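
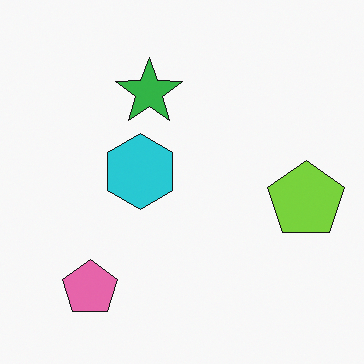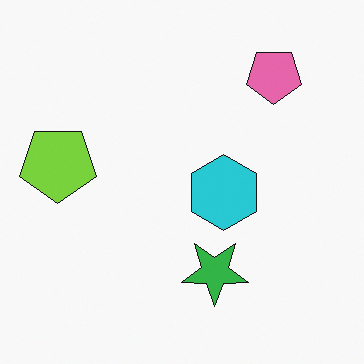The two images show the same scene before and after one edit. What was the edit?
The second image is the first rotated 180°.

The pink pentagon sits in the bottom-left of the first image and the top-right of the second — consistent with a whole-image 180° rotation.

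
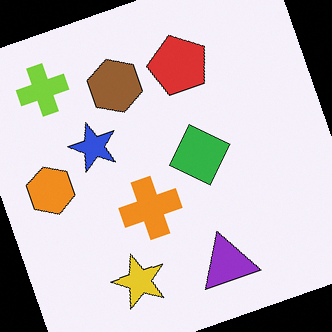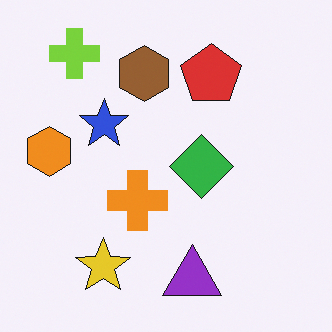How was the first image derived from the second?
This is the original image rotated counter-clockwise by a moderate amount.

Every shape is tilted by the same angle and the image corners show triangular fill wedges — a whole-image rotation by a non-right angle.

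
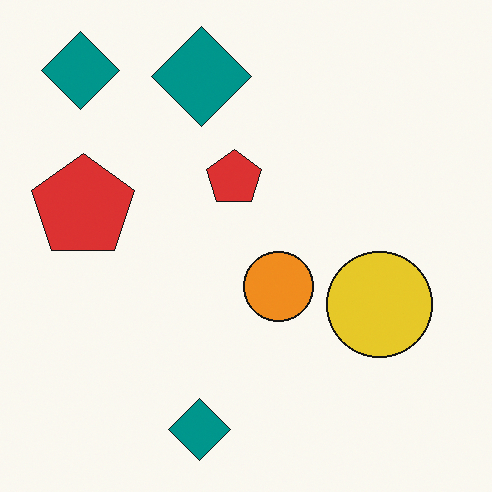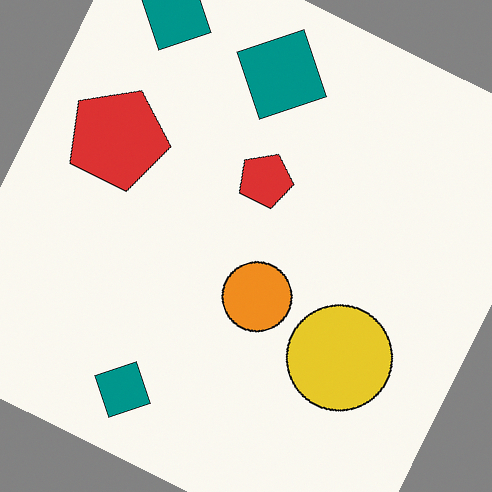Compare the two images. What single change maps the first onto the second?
The transformation is: rotated clockwise by a moderate amount.

Every shape is tilted by the same angle and the image corners show triangular fill wedges — a whole-image rotation by a non-right angle.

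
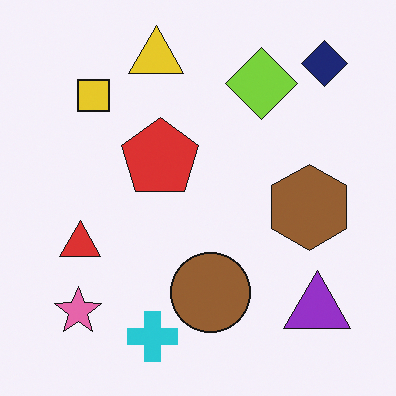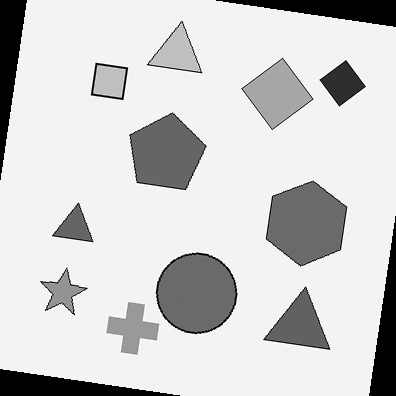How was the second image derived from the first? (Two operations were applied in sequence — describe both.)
The second image is the first converted to grayscale, then rotated clockwise by a slight angle.

All color is removed — every shape is now a shade of grey. Every shape is tilted by the same angle and the image corners show triangular fill wedges — a whole-image rotation by a non-right angle.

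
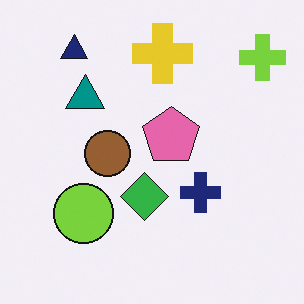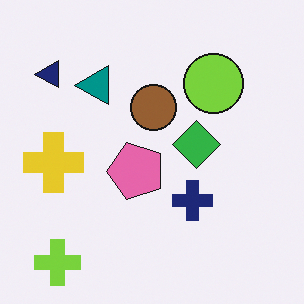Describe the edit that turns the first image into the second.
This is the original image transposed (reflected across the top-left ↔ bottom-right diagonal).

Shapes have swapped their row and column positions — what was in the top-right is now in the bottom-left — a diagonal reflection.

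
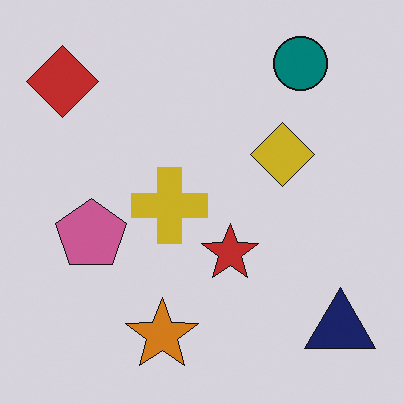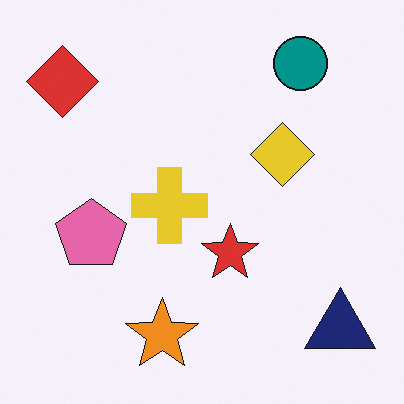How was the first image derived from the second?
This is the original image slightly darkened.

Every pixel — background and shapes alike — is uniformly darkened.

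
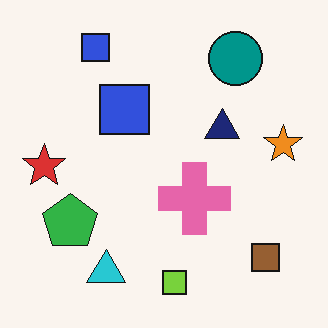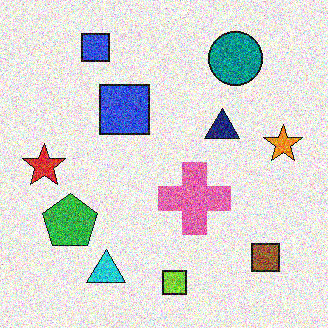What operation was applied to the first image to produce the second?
It was degraded with heavy additive noise.

Random speckle covers the whole image, including the flat background.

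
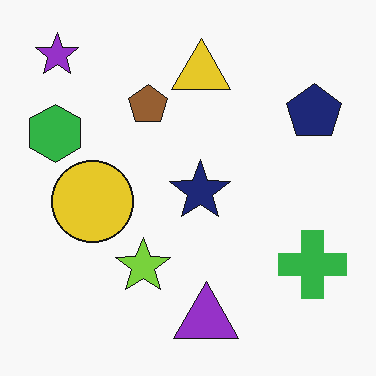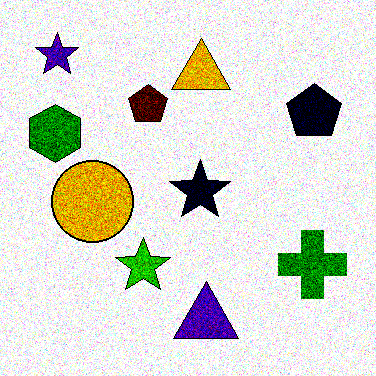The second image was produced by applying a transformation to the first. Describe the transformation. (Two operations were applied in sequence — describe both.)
The transformation is: degraded with visible gaussian noise, then boosted in contrast.

Random speckle covers the whole image, including the flat background. Tones are pushed away from mid-grey across the whole image — a global contrast change.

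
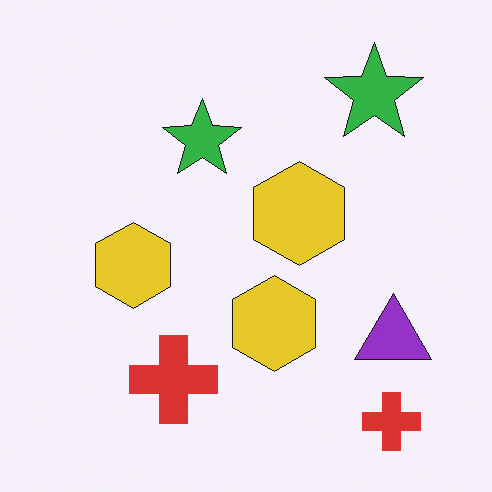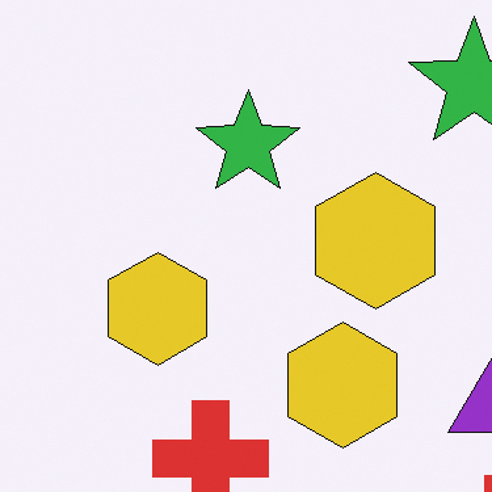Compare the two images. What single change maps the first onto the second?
It was cropped to a modestly smaller region and rescaled.

The visible shapes are larger and the field of view is narrower; shapes near the original edges may be partly or wholly outside the frame — a crop-and-rescale.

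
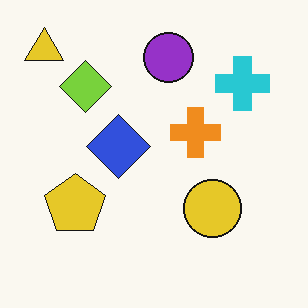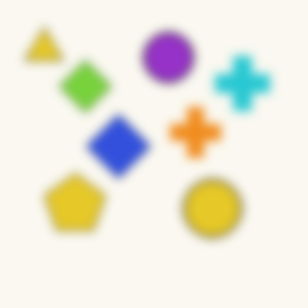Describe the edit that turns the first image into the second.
The image was heavily blurred.

Shape edges and outlines are uniformly softened across the whole image.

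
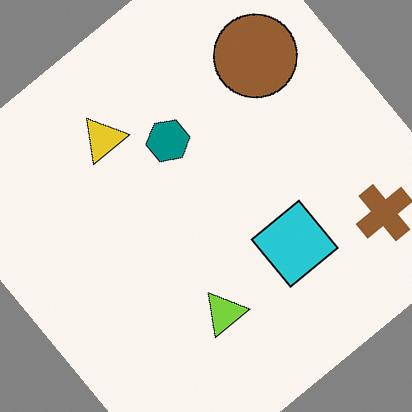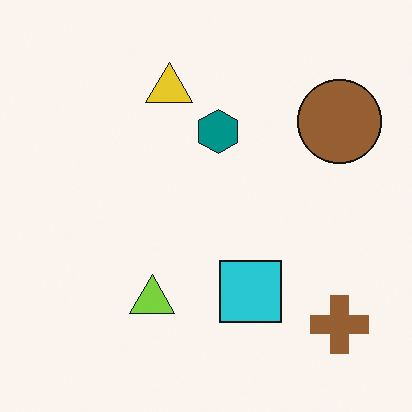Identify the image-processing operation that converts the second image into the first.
It was rotated counter-clockwise by a large amount — several tens of degrees.

Every shape is tilted by the same angle and the image corners show triangular fill wedges — a whole-image rotation by a non-right angle.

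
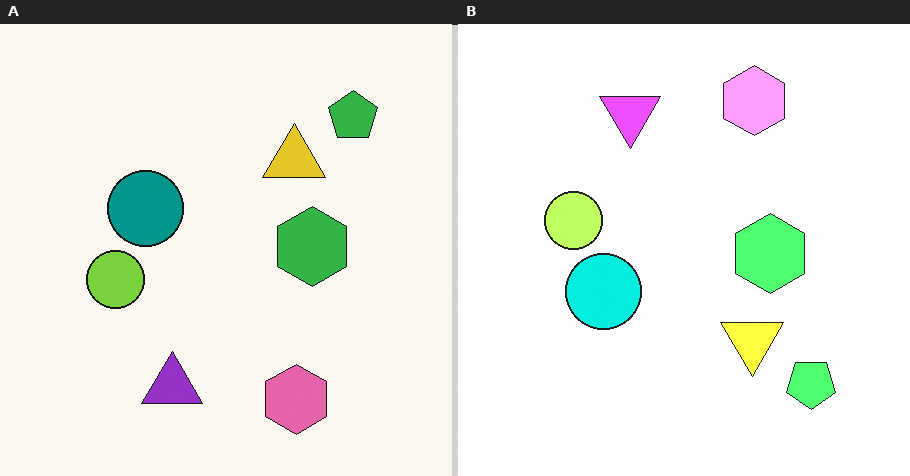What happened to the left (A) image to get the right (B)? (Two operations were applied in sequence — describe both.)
The right (B) image is the left (A) noticeably brightened, then flipped vertically (top ↔ bottom).

Every pixel — background and shapes alike — is uniformly brightened. The pink hexagon is in the bottom of the left (A) image and the top of the right (B) — shapes on opposite sides of the horizontal midline have swapped in a mirror flip.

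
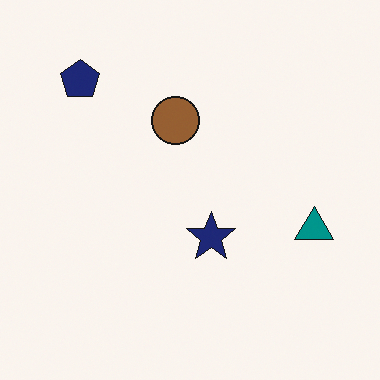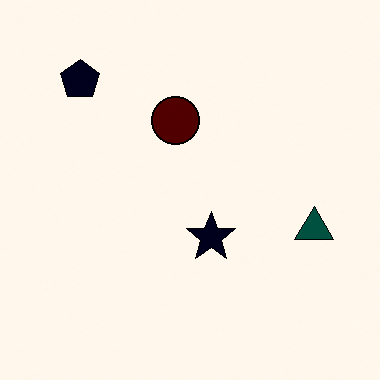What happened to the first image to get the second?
Boosted in contrast.

Tones are pushed away from mid-grey across the whole image — a global contrast change.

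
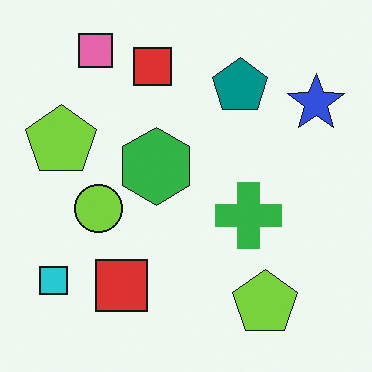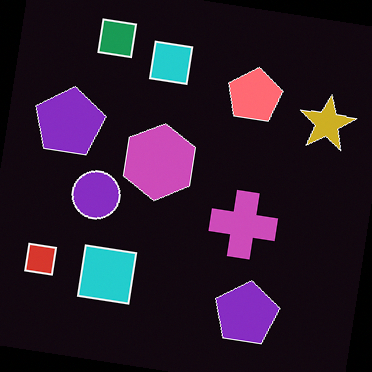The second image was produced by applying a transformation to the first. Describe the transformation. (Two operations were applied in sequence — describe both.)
The transformation is: color-inverted (negative), then rotated clockwise by a few degrees.

The light background has become dark and every shape's color is its complement — a photographic negative. Every shape is tilted by the same angle and the image corners show triangular fill wedges — a whole-image rotation by a non-right angle.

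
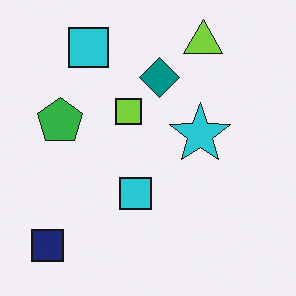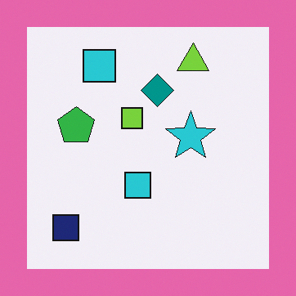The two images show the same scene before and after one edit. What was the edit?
The transformation is: framed with a pink border.

A solid pink frame runs around the edge of the second image, with the content slightly shrunk inside it.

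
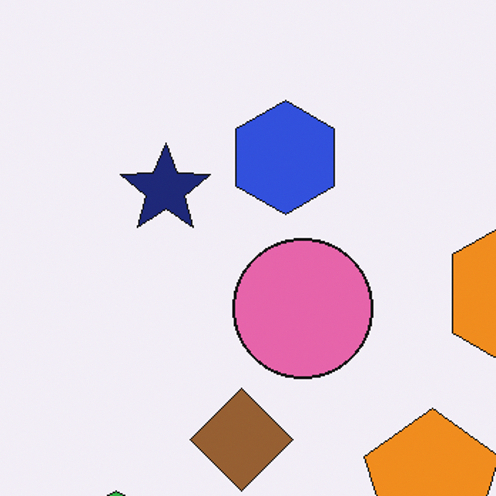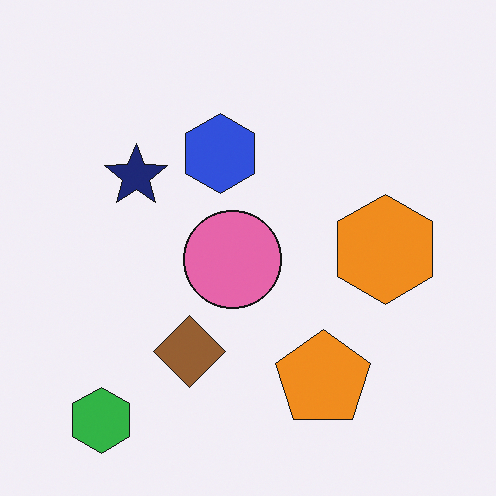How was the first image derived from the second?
It was cropped to a modestly smaller region and rescaled.

The visible shapes are larger and the field of view is narrower; shapes near the original edges may be partly or wholly outside the frame — a crop-and-rescale.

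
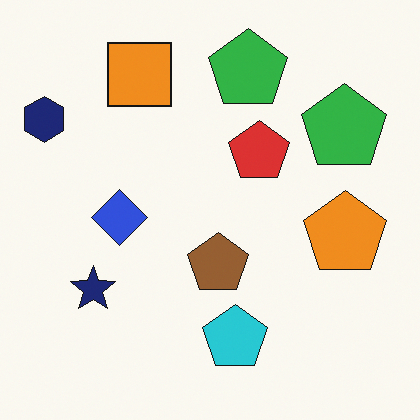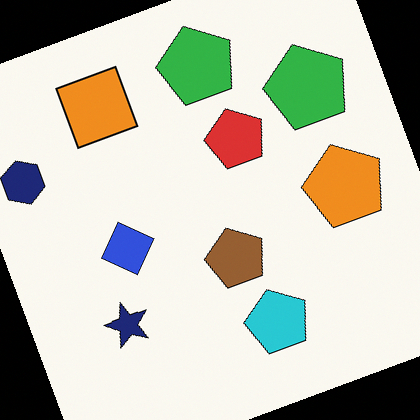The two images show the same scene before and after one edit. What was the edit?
The transformation is: rotated counter-clockwise by a clearly visible amount.

Every shape is tilted by the same angle and the image corners show triangular fill wedges — a whole-image rotation by a non-right angle.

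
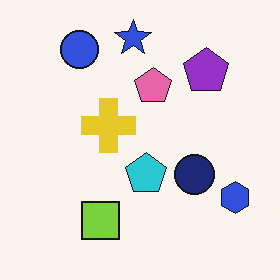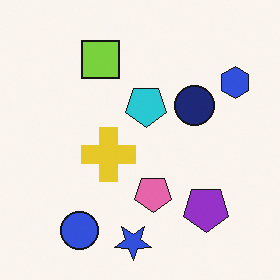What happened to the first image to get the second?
The image was flipped vertically (top ↔ bottom).

The blue star is in the top of the first image and the bottom of the second — shapes on opposite sides of the horizontal midline have swapped in a mirror flip.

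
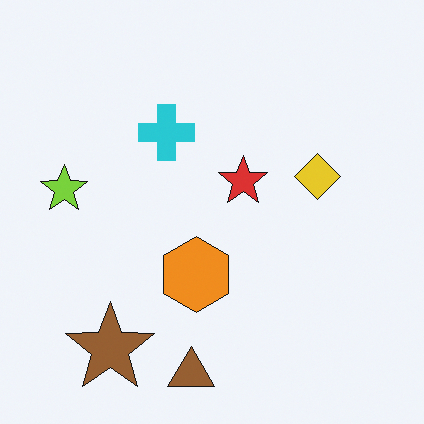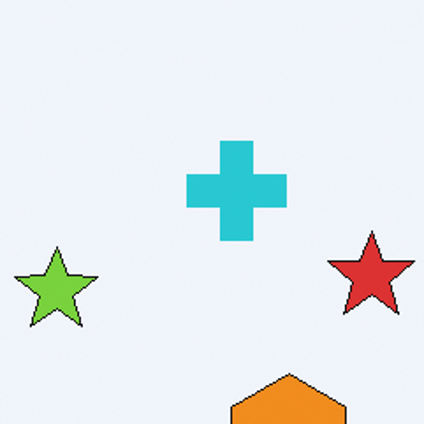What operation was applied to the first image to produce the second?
The second image is the first cropped to a noticeably smaller region and rescaled.

The visible shapes are larger and the field of view is narrower; shapes near the original edges may be partly or wholly outside the frame — a crop-and-rescale.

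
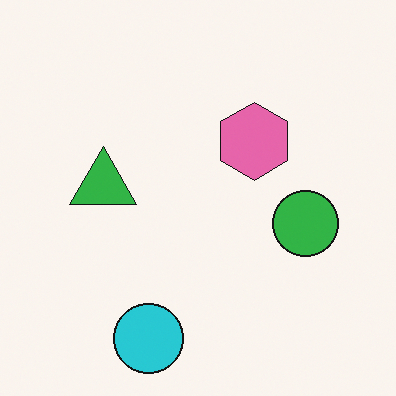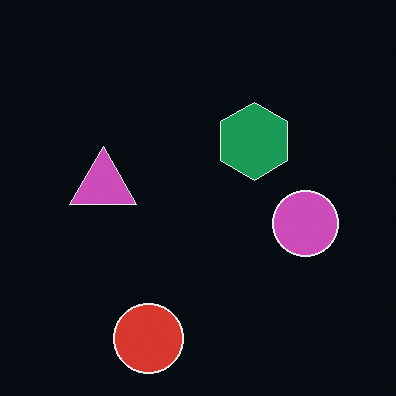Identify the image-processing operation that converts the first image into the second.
The image was color-inverted (negative).

The light background has become dark and every shape's color is its complement — a photographic negative.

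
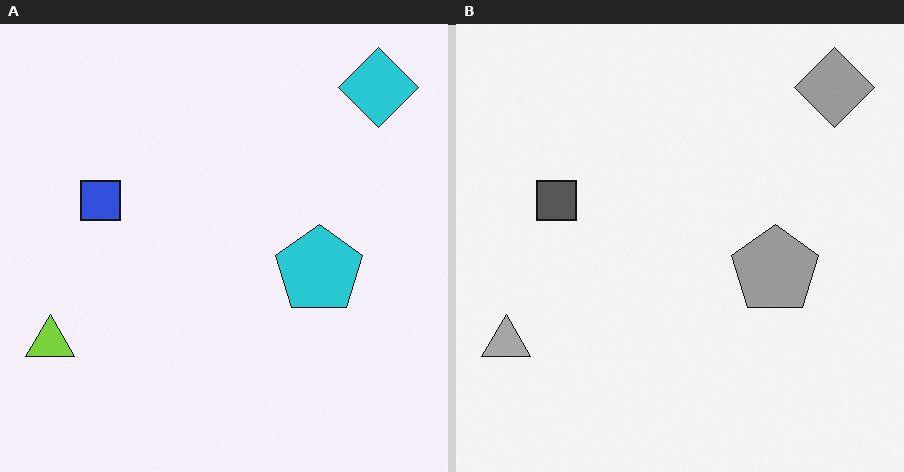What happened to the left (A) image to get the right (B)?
Converted to grayscale.

All color is removed — every shape is now a shade of grey.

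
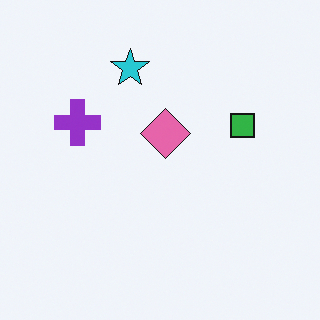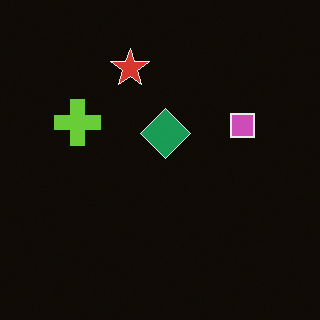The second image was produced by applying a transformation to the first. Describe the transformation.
The transformation is: color-inverted (negative).

The light background has become dark and every shape's color is its complement — a photographic negative.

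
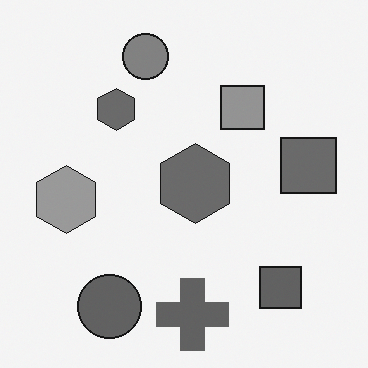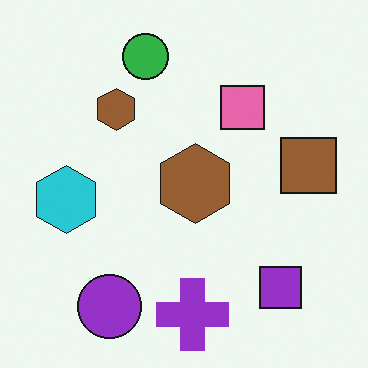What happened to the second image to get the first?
This is the original image converted to grayscale.

All color is removed — every shape is now a shade of grey.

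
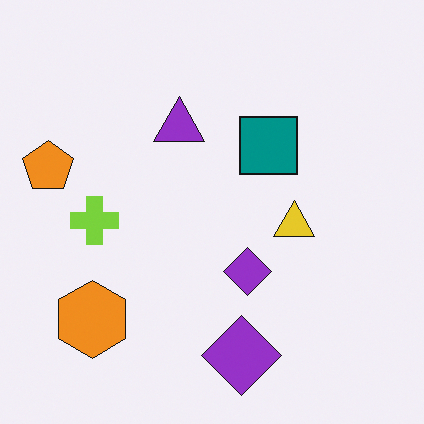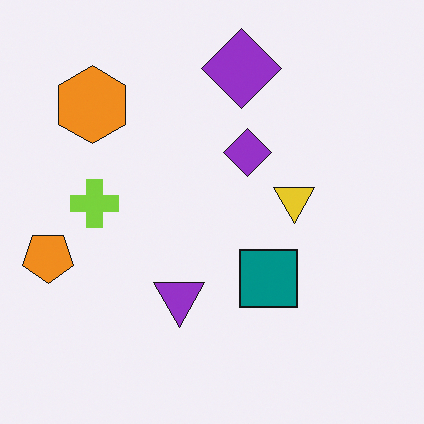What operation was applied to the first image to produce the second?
The second image is the first flipped vertically (top ↔ bottom).

The orange hexagon is in the bottom-left of the first image and the top-left of the second — shapes on opposite sides of the horizontal midline have swapped in a mirror flip.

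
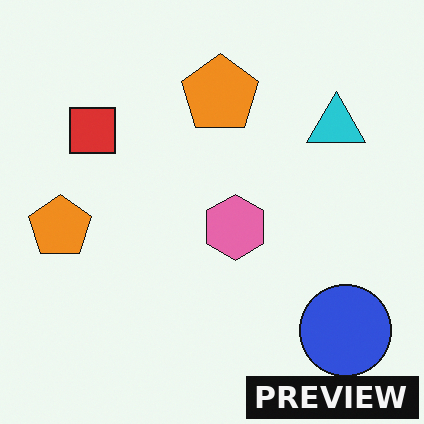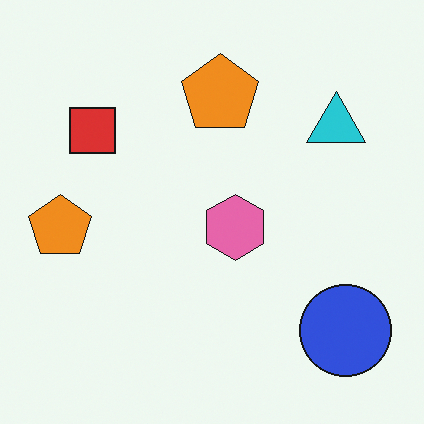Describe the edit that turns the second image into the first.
The image was watermarked with the text "PREVIEW" in the lower-right corner.

A dark label reading "PREVIEW" appears in the lower-right corner.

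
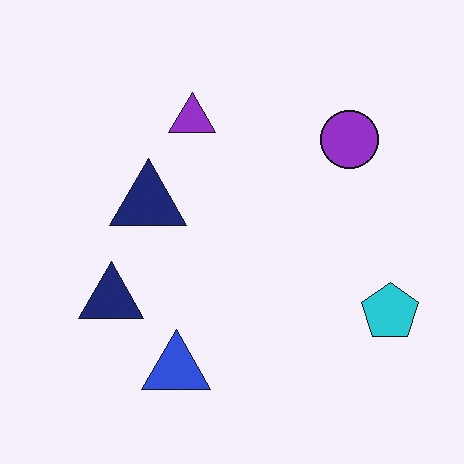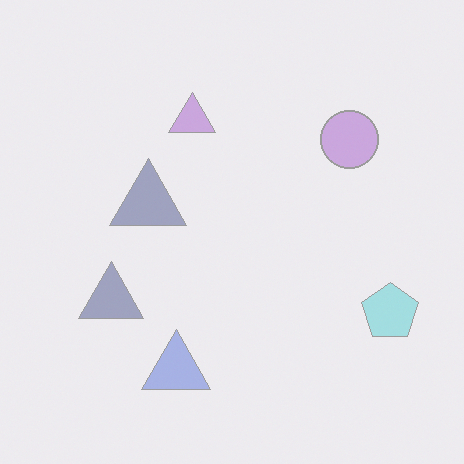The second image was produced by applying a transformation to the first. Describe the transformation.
Washed out (contrast reduced).

Tones are pushed toward mid-grey across the whole image — a global contrast change.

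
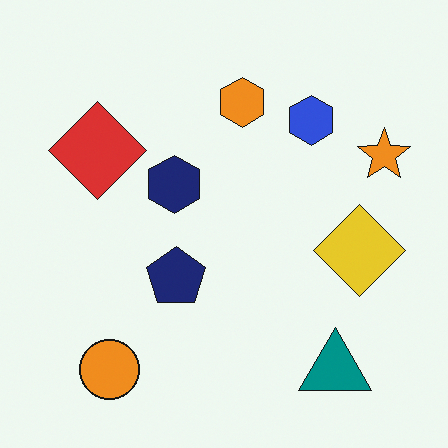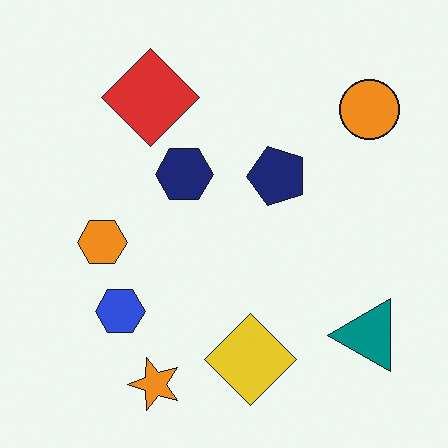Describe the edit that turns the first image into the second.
The transformation is: transposed (reflected across the top-left ↔ bottom-right diagonal).

Shapes have swapped their row and column positions — what was in the top-right is now in the bottom-left — a diagonal reflection.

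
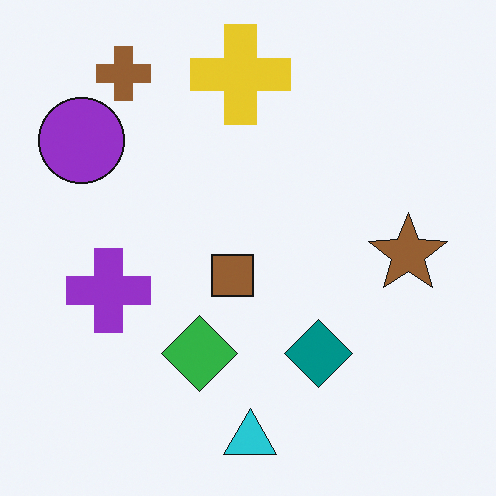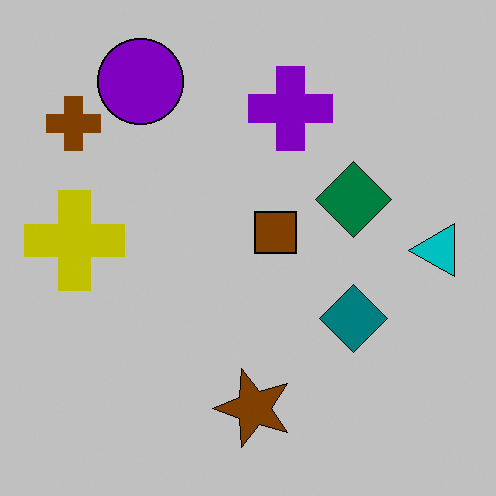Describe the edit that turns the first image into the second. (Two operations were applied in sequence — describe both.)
Transposed (reflected across the top-left ↔ bottom-right diagonal), then heavily posterized to just a handful of flat colors.

Shapes have swapped their row and column positions — what was in the top-right is now in the bottom-left — a diagonal reflection. Each flat color has snapped to a coarser quantized level — most visibly, the near-white background has dropped to a flat grey.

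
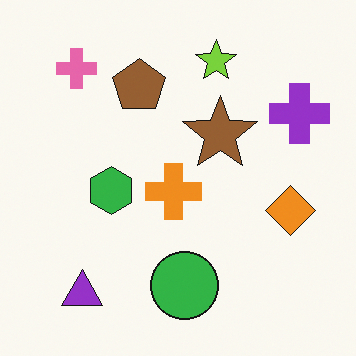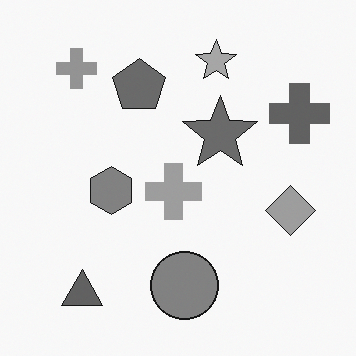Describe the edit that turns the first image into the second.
The transformation is: converted to grayscale.

All color is removed — every shape is now a shade of grey.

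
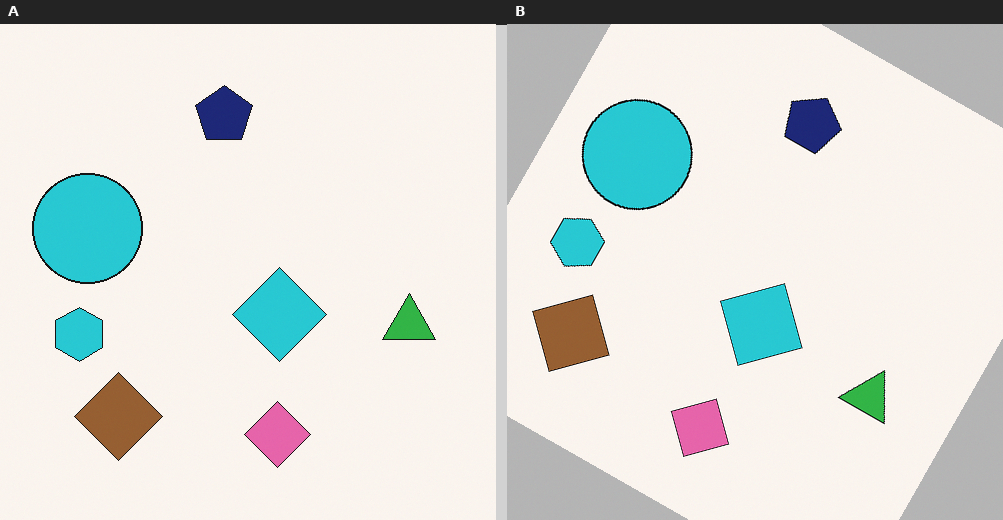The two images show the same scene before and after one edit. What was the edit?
The transformation is: rotated clockwise by a clearly visible amount.

Every shape is tilted by the same angle and the image corners show triangular fill wedges — a whole-image rotation by a non-right angle.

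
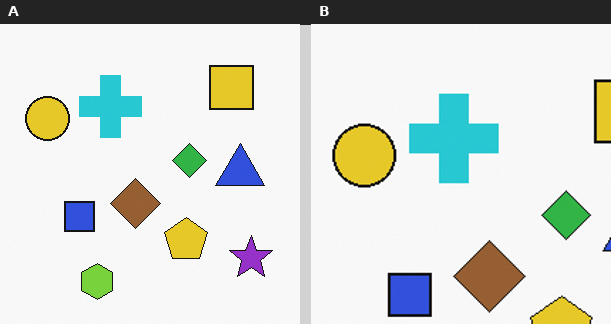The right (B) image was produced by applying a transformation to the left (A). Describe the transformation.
Cropped to a modestly smaller region and rescaled.

The visible shapes are larger and the field of view is narrower; shapes near the original edges may be partly or wholly outside the frame — a crop-and-rescale.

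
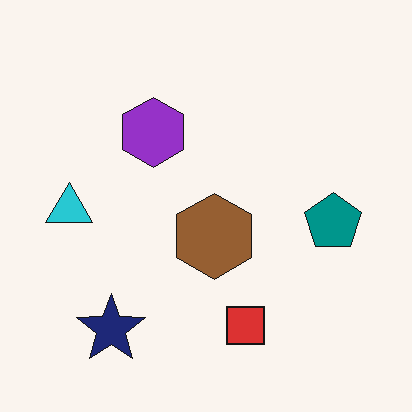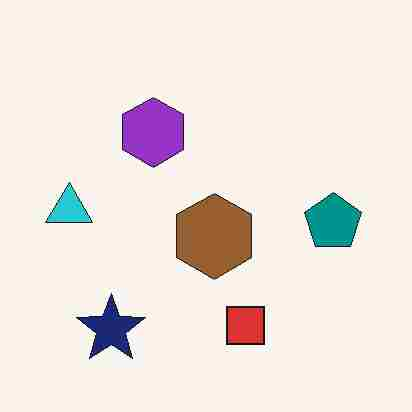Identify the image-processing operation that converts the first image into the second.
Heavily JPEG-compressed with obvious blocking artifacts.

Blocky 8×8 compression artifacts appear around shape edges and the flat background shows ringing — characteristic JPEG degradation.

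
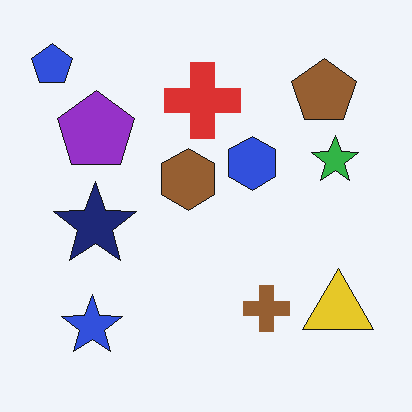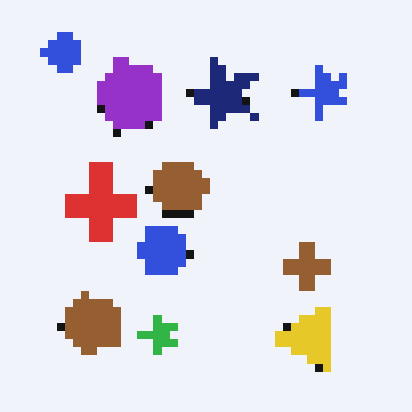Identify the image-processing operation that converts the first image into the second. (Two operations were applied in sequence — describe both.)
The second image is the first moderately pixelated, then transposed (reflected across the top-left ↔ bottom-right diagonal).

Shapes are reduced to large square blocks; fine edges and outlines are lost — a downscale-then-upscale (mosaic) effect. Shapes have swapped their row and column positions — what was in the top-right is now in the bottom-left — a diagonal reflection.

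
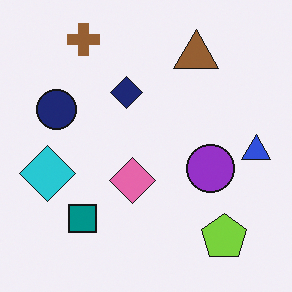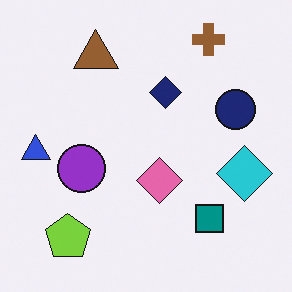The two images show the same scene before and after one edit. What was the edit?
The transformation is: flipped horizontally (left ↔ right).

The blue triangle is in the right of the first image and the left of the second — shapes on opposite sides of the vertical midline have swapped in a mirror flip.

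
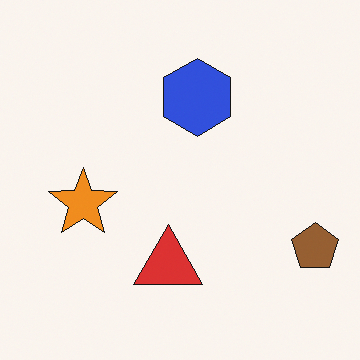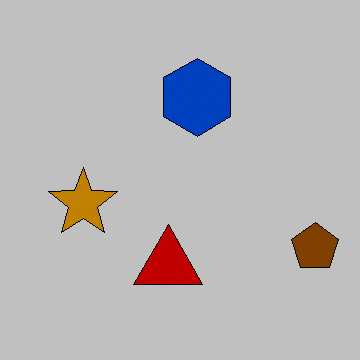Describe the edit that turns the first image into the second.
The image was heavily posterized to just a handful of flat colors.

Each flat color has snapped to a coarser quantized level — most visibly, the near-white background has dropped to a flat grey.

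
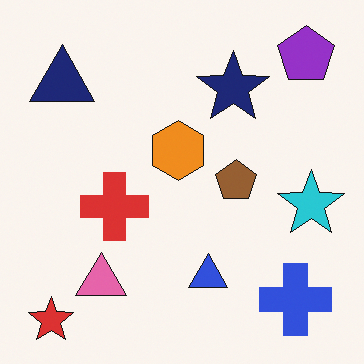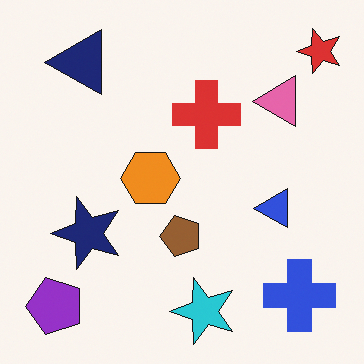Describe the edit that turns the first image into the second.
This is the original image transposed (reflected across the top-left ↔ bottom-right diagonal).

Shapes have swapped their row and column positions — what was in the top-right is now in the bottom-left — a diagonal reflection.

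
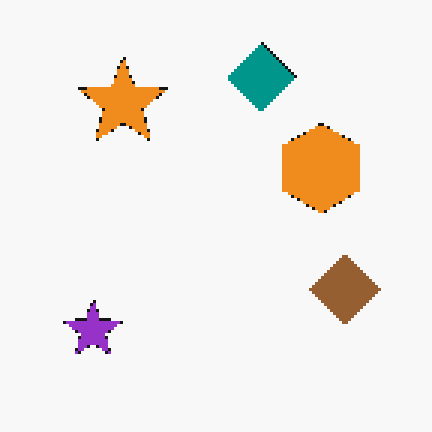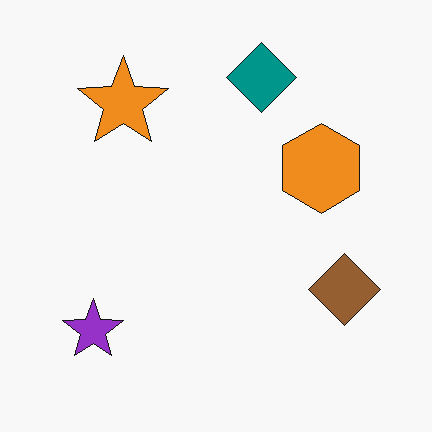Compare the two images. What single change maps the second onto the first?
Lightly pixelated (a mild mosaic effect).

Shapes are reduced to large square blocks; fine edges and outlines are lost — a downscale-then-upscale (mosaic) effect.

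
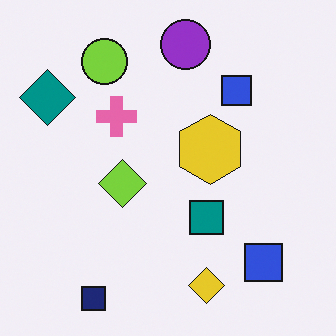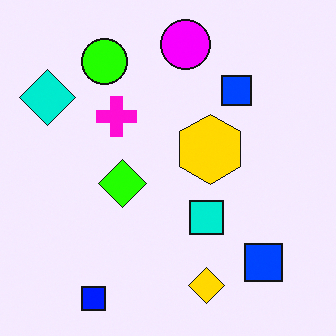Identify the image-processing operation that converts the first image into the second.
Heavily oversaturated.

All colors are more vivid — a global saturation change.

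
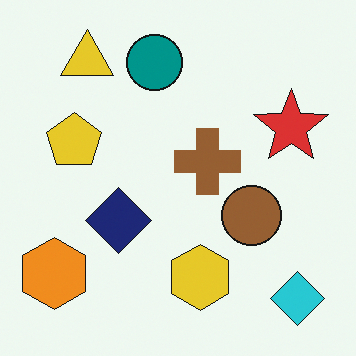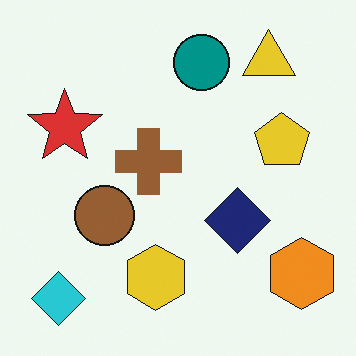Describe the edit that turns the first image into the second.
This is the original image flipped horizontally (left ↔ right).

The orange hexagon is in the bottom-left of the first image and the bottom-right of the second — shapes on opposite sides of the vertical midline have swapped in a mirror flip.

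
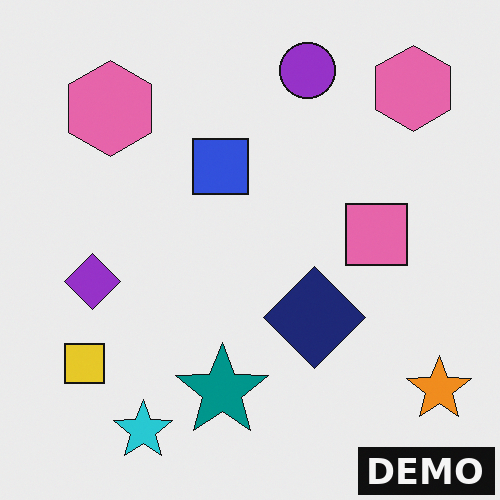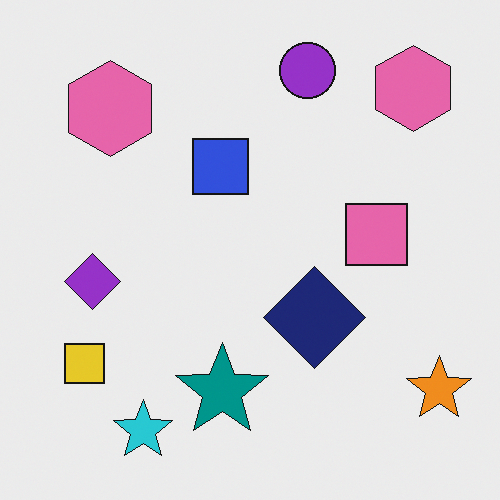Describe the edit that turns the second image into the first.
Watermarked with the text "DEMO" in the lower-right corner.

A dark label reading "DEMO" appears in the lower-right corner.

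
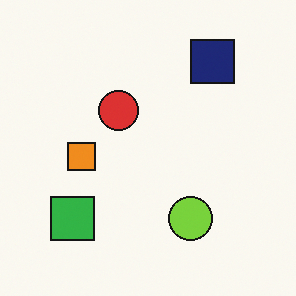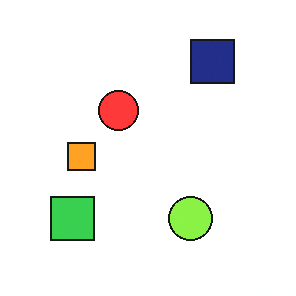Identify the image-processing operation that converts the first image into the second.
The transformation is: brightened a little.

Every pixel — background and shapes alike — is uniformly brightened.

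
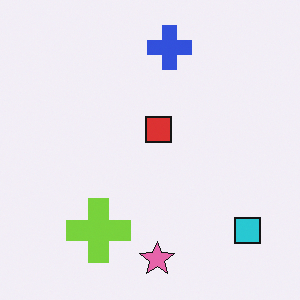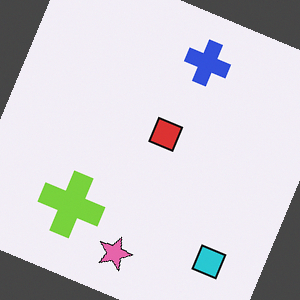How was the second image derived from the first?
Rotated clockwise by a moderate amount.

Every shape is tilted by the same angle and the image corners show triangular fill wedges — a whole-image rotation by a non-right angle.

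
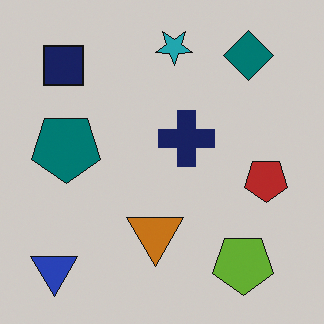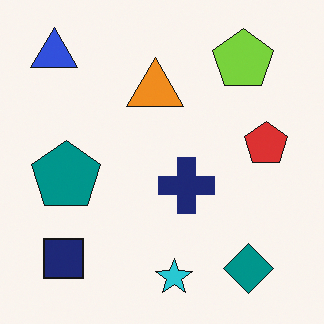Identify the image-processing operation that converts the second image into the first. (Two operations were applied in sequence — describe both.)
This is the original image flipped vertically (top ↔ bottom), then darkened a little.

The cyan star is in the bottom of the second image and the top of the first — shapes on opposite sides of the horizontal midline have swapped in a mirror flip. Every pixel — background and shapes alike — is uniformly darkened.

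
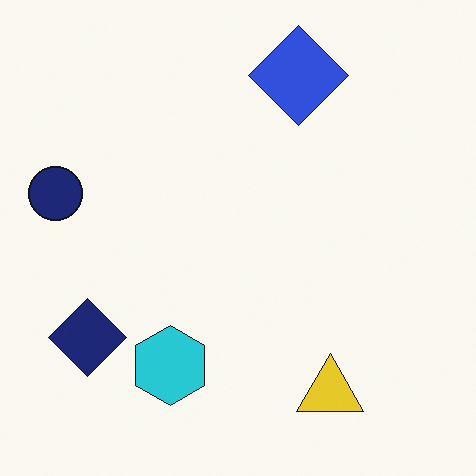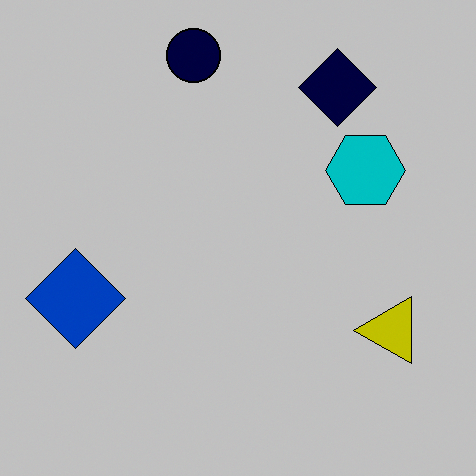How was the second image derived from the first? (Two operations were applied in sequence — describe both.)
This is the original image transposed (reflected across the top-left ↔ bottom-right diagonal), then aggressively posterized.

Shapes have swapped their row and column positions — what was in the top-right is now in the bottom-left — a diagonal reflection. Each flat color has snapped to a coarser quantized level — most visibly, the near-white background has dropped to a flat grey.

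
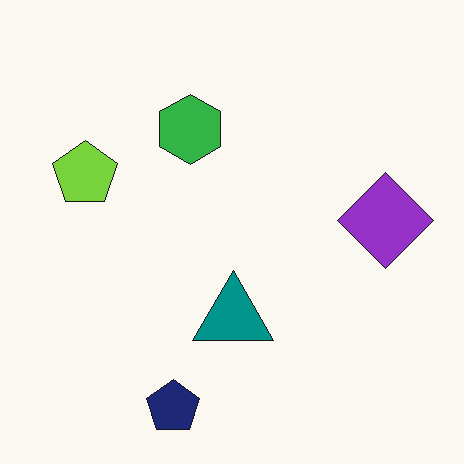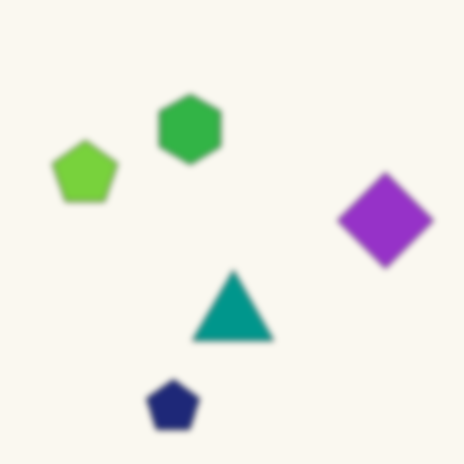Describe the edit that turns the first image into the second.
The second image is the first noticeably gaussian-blurred.

Shape edges and outlines are uniformly softened across the whole image.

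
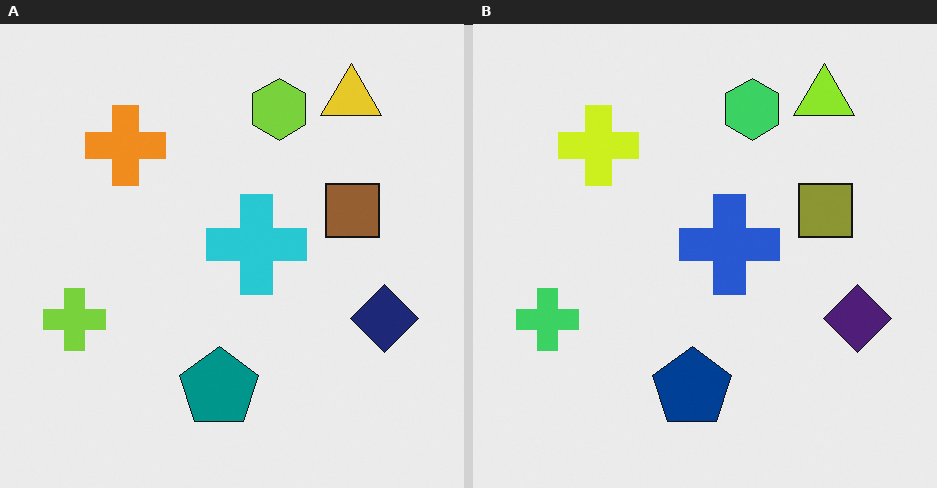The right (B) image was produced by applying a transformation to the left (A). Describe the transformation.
Hue-shifted slightly.

Every shape's color has rotated by the same amount around the hue wheel — a uniform hue shift.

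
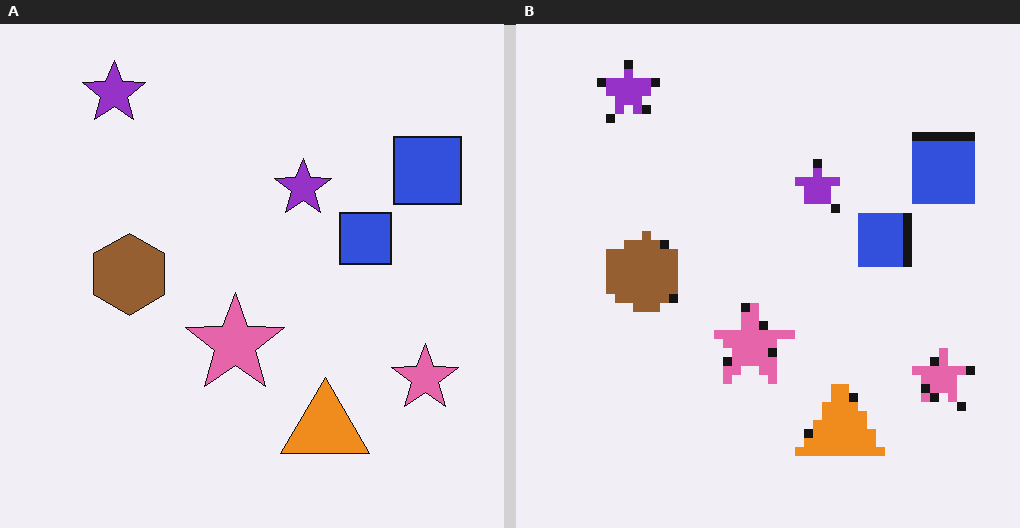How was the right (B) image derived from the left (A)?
The image was heavily pixelated into large blocks.

Shapes are reduced to large square blocks; fine edges and outlines are lost — a downscale-then-upscale (mosaic) effect.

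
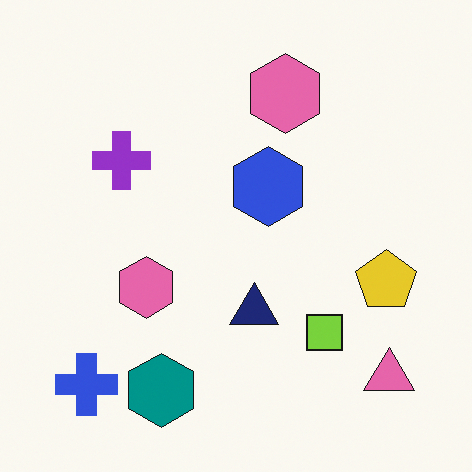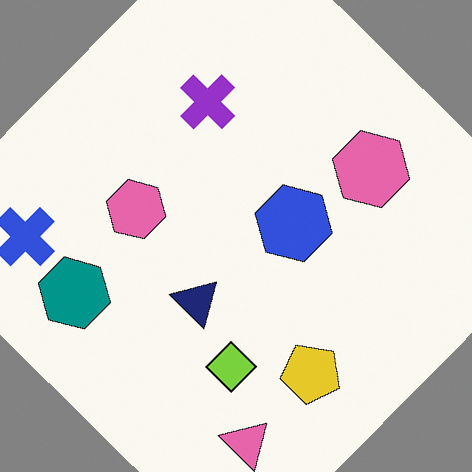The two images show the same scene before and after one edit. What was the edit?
This is the original image rotated clockwise by a large amount — several tens of degrees.

Every shape is tilted by the same angle and the image corners show triangular fill wedges — a whole-image rotation by a non-right angle.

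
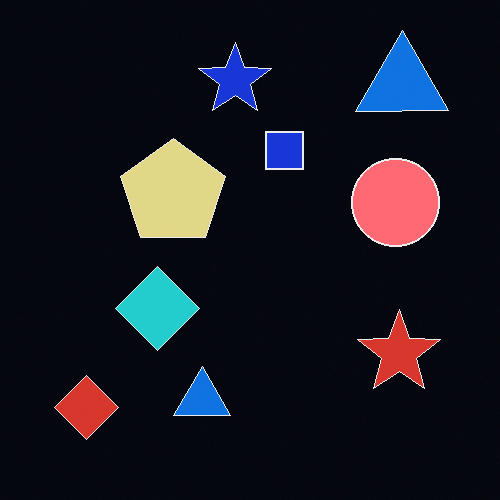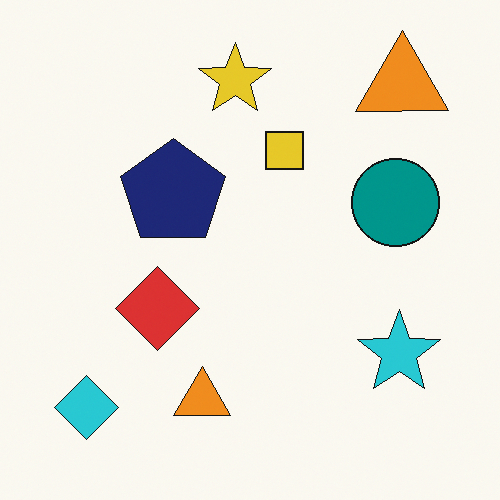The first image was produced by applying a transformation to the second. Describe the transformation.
This is the original image color-inverted (negative).

The light background has become dark and every shape's color is its complement — a photographic negative.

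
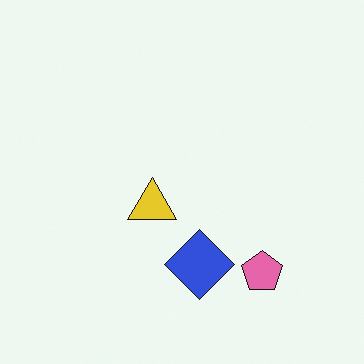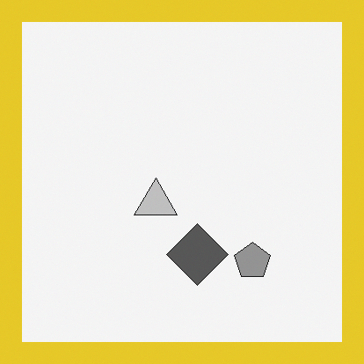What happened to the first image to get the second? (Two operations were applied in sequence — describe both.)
Converted to grayscale, then framed with a yellow border.

All color is removed — every shape is now a shade of grey. A solid yellow frame runs around the edge of the second image, with the content slightly shrunk inside it.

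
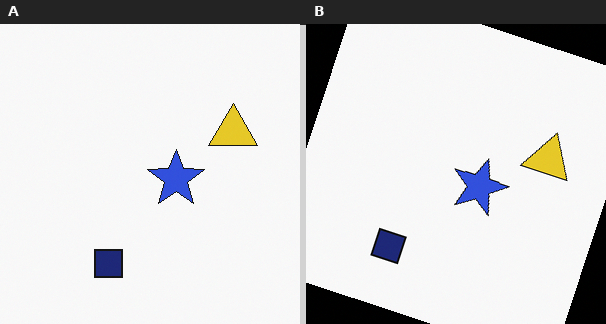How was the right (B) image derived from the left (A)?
The transformation is: rotated clockwise by a clearly visible amount.

Every shape is tilted by the same angle and the image corners show triangular fill wedges — a whole-image rotation by a non-right angle.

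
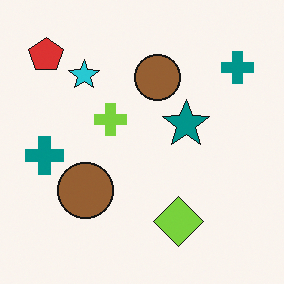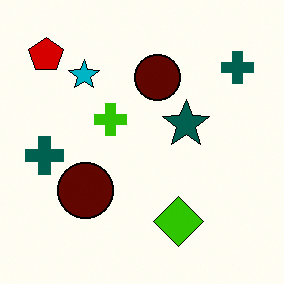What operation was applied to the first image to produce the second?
It was boosted in contrast.

Tones are pushed away from mid-grey across the whole image — a global contrast change.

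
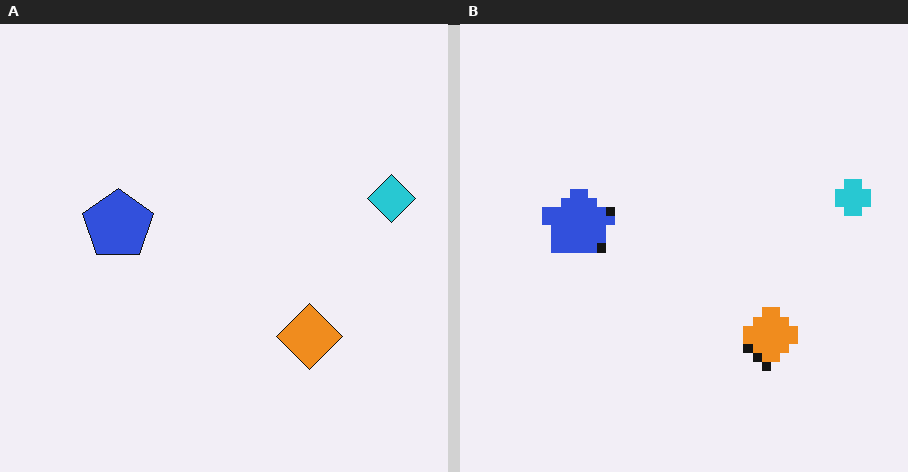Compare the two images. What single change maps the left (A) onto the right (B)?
It was heavily pixelated into large blocks.

Shapes are reduced to large square blocks; fine edges and outlines are lost — a downscale-then-upscale (mosaic) effect.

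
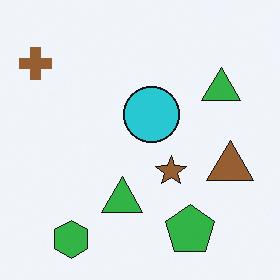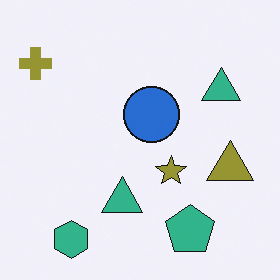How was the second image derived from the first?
The image was hue-shifted slightly.

Every shape's color has rotated by the same amount around the hue wheel — a uniform hue shift.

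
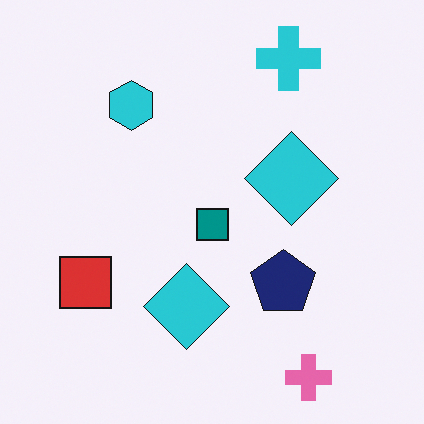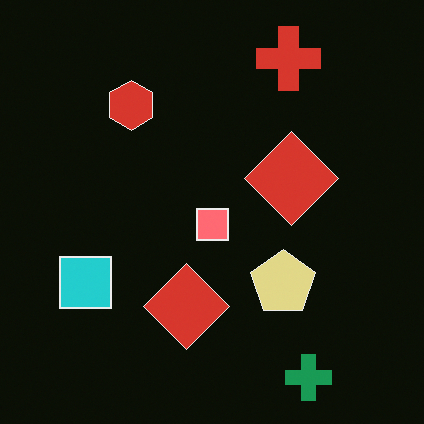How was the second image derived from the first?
This is the original image color-inverted (negative).

The light background has become dark and every shape's color is its complement — a photographic negative.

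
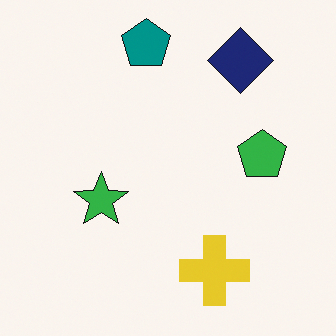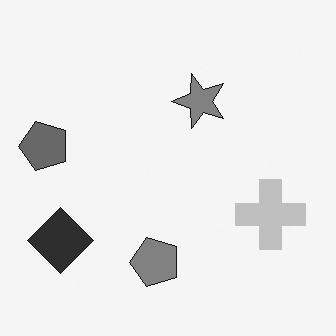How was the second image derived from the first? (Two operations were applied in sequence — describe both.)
The image was transposed (reflected across the top-left ↔ bottom-right diagonal), then converted to grayscale.

Shapes have swapped their row and column positions — what was in the top-right is now in the bottom-left — a diagonal reflection. All color is removed — every shape is now a shade of grey.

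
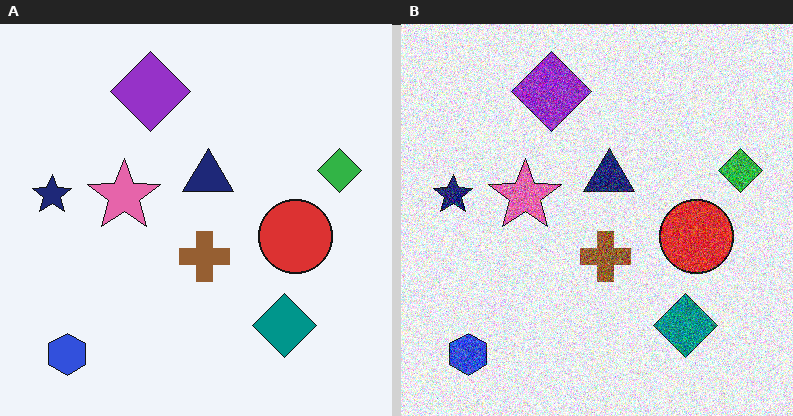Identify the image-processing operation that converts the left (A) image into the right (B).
It was degraded with strong gaussian noise.

Random speckle covers the whole image, including the flat background.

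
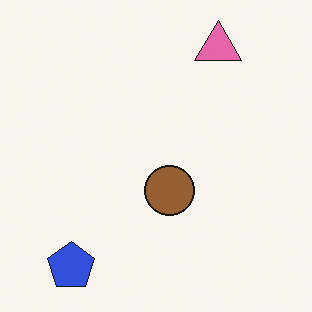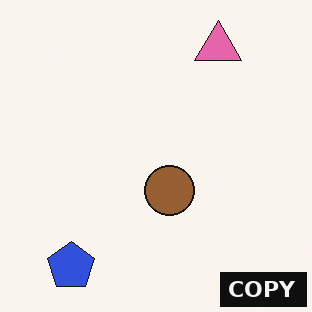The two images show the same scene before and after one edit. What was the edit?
This is the original image watermarked with the text "COPY" in the lower-right corner.

A dark label reading "COPY" appears in the lower-right corner.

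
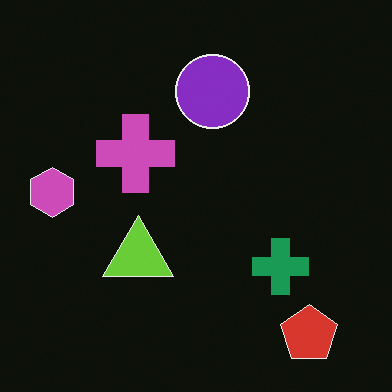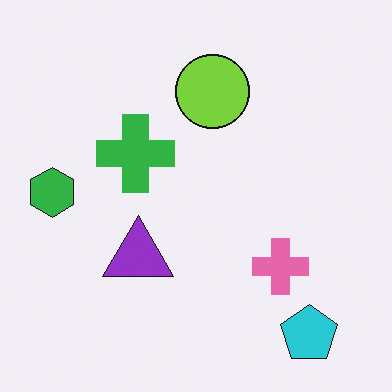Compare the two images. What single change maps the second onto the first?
The transformation is: color-inverted (negative).

The light background has become dark and every shape's color is its complement — a photographic negative.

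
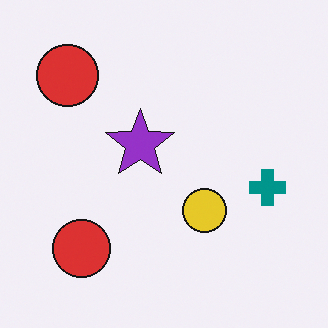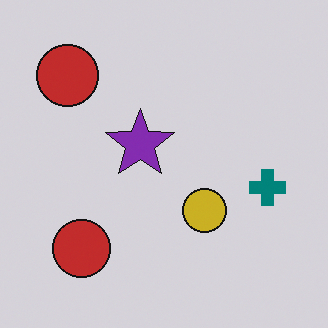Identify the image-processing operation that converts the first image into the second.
Darkened a little.

Every pixel — background and shapes alike — is uniformly darkened.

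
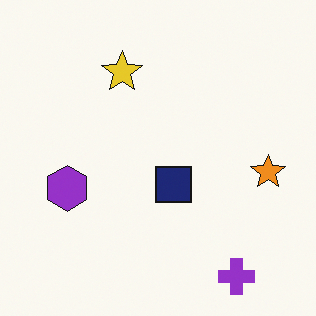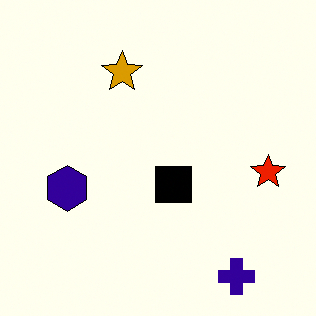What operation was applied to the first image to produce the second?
The image was given much higher contrast.

Tones are pushed away from mid-grey across the whole image — a global contrast change.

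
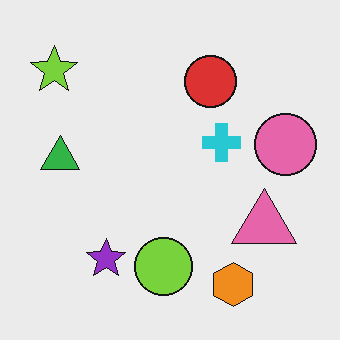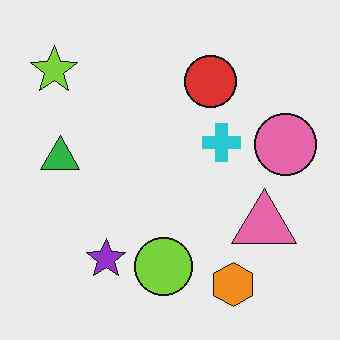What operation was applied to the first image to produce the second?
The second image is the first given moderate JPEG compression.

Blocky 8×8 compression artifacts appear around shape edges and the flat background shows ringing — characteristic JPEG degradation.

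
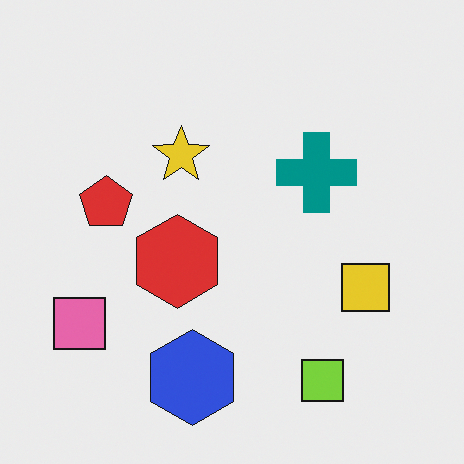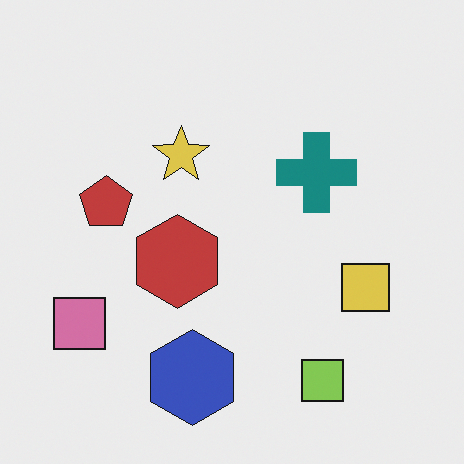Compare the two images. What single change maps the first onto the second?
The image was slightly desaturated.

All colors are more muted and greyish — a global saturation change.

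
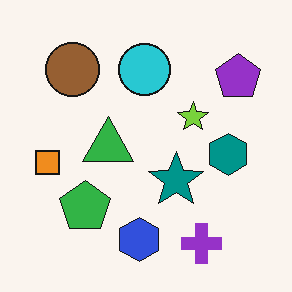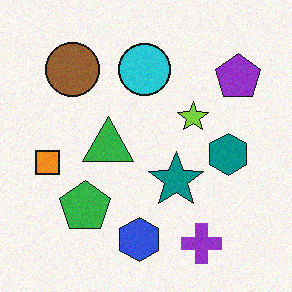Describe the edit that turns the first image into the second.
The transformation is: degraded with subtle gaussian noise.

Random speckle covers the whole image, including the flat background.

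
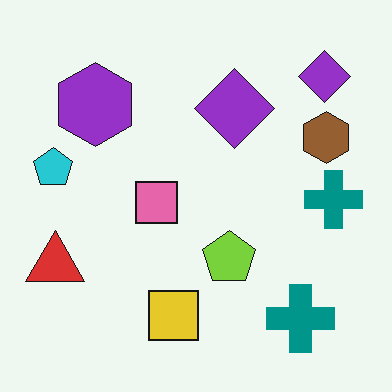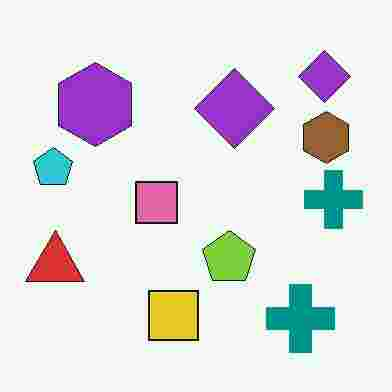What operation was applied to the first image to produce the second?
The transformation is: degraded with heavy JPEG compression.

Blocky 8×8 compression artifacts appear around shape edges and the flat background shows ringing — characteristic JPEG degradation.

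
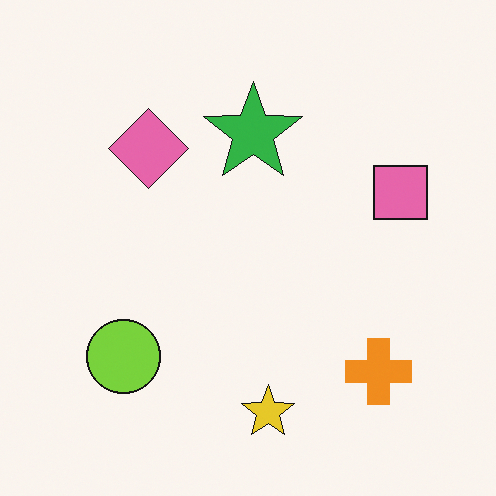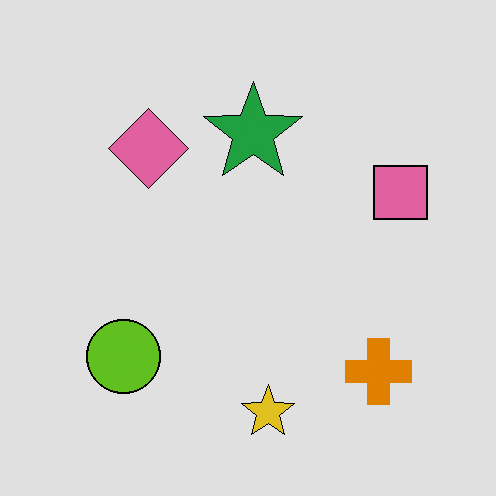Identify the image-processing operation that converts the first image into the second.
The second image is the first moderately posterized.

Each flat color has snapped to a coarser quantized level — most visibly, the near-white background has dropped to a flat grey.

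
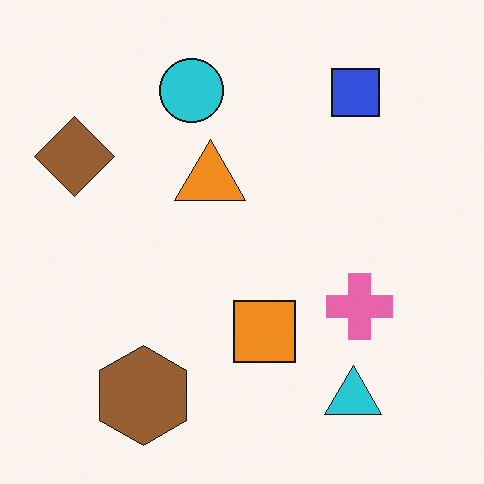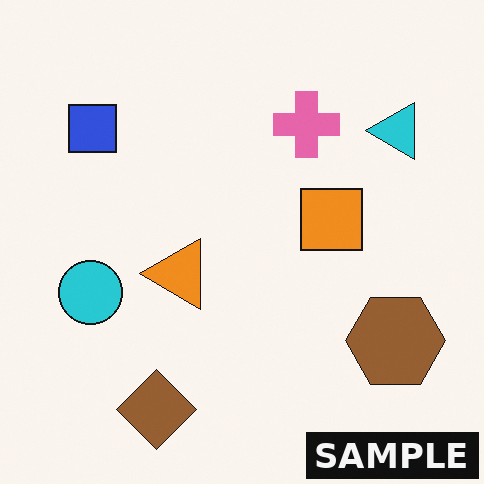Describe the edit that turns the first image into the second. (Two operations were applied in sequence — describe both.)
The second image is the first rotated 90° counter-clockwise, then watermarked with the text "SAMPLE" in the lower-right corner.

The cyan triangle sits in the bottom-right of the first image and the top-right of the second — consistent with a whole-image 90° counter-clockwise rotation. A dark label reading "SAMPLE" appears in the lower-right corner.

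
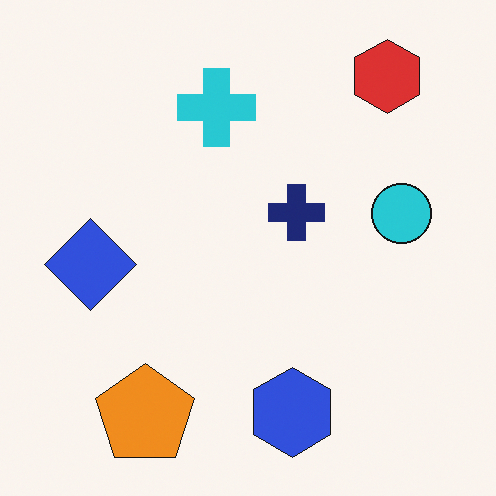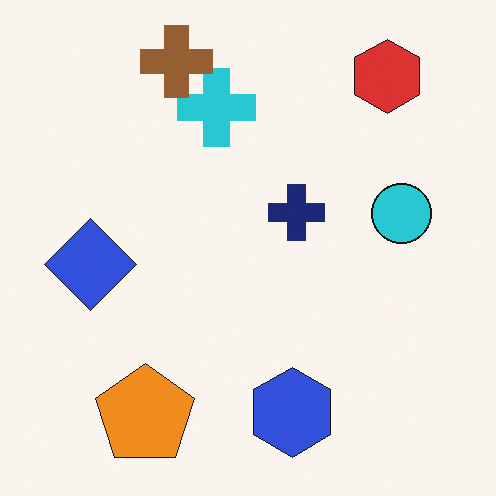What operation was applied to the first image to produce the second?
The image was overlaid with an additional brown cross.

A brown cross appears in the second image that is absent from the first.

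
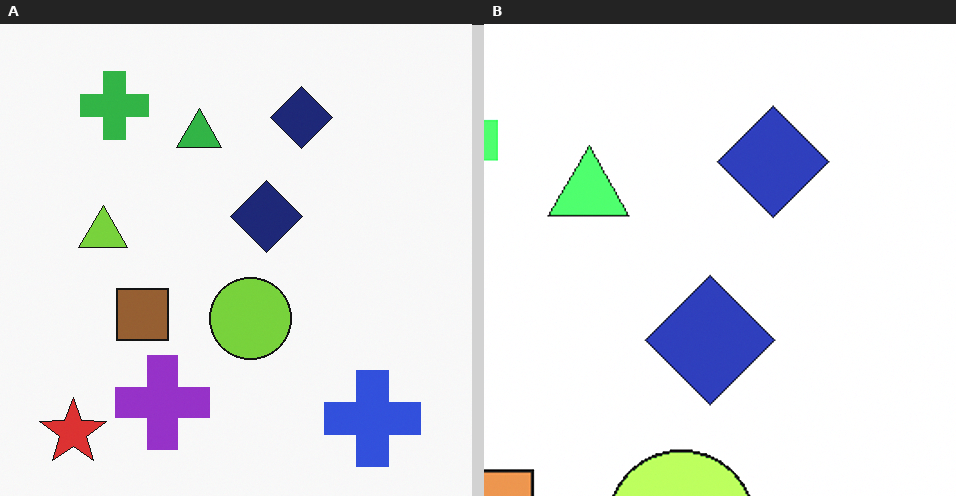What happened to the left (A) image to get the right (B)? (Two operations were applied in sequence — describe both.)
This is the original image cropped to a noticeably smaller region and rescaled, then substantially brightened.

The visible shapes are larger and the field of view is narrower; shapes near the original edges may be partly or wholly outside the frame — a crop-and-rescale. Every pixel — background and shapes alike — is uniformly brightened.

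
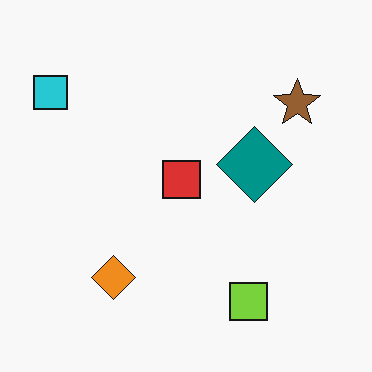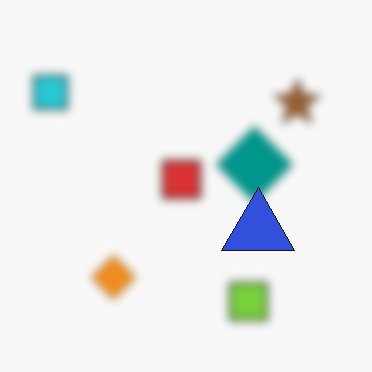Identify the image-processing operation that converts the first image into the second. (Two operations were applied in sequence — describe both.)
The transformation is: noticeably gaussian-blurred, then overlaid with an additional blue triangle.

Shape edges and outlines are uniformly softened across the whole image. A blue triangle appears in the second image that is absent from the first.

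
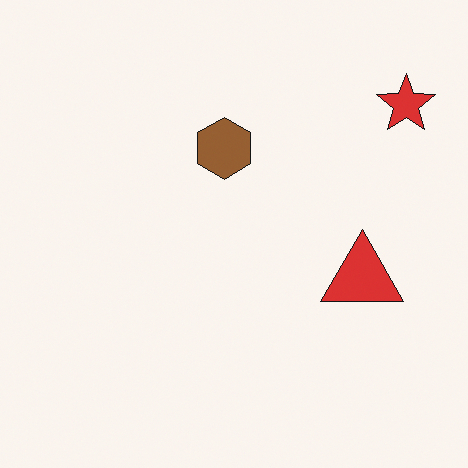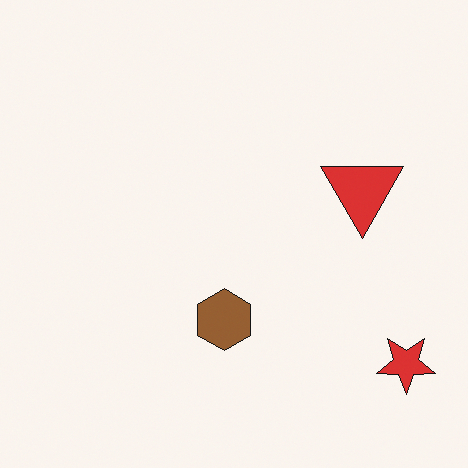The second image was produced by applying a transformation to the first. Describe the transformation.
The image was flipped vertically (top ↔ bottom).

The red star is in the top-right of the first image and the bottom-right of the second — shapes on opposite sides of the horizontal midline have swapped in a mirror flip.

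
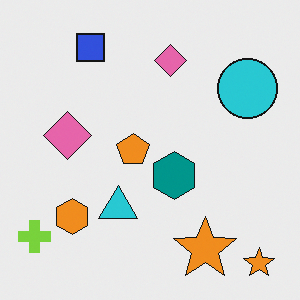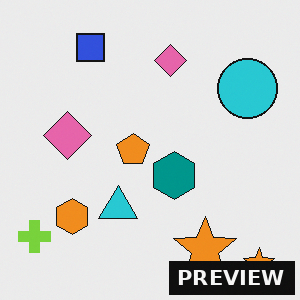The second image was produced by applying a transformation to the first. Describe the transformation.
Watermarked with the text "PREVIEW" in the lower-right corner.

A dark label reading "PREVIEW" appears in the lower-right corner.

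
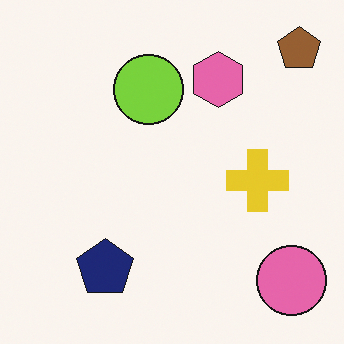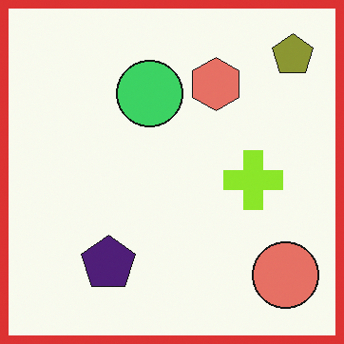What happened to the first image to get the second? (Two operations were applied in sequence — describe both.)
Hue-shifted by a small amount, then framed with a red border.

Every shape's color has rotated by the same amount around the hue wheel — a uniform hue shift. A solid red frame runs around the edge of the second image, with the content slightly shrunk inside it.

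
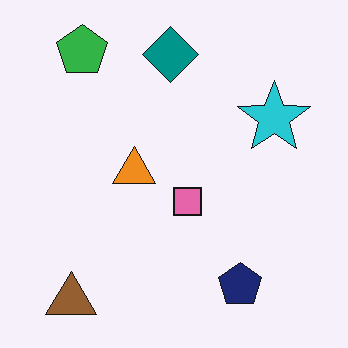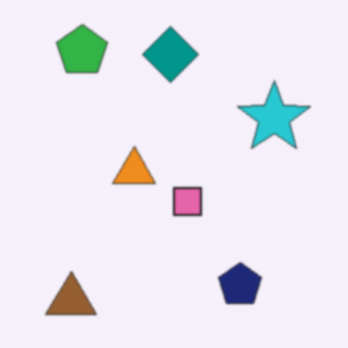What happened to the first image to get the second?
The second image is the first lightly blurred.

Shape edges and outlines are uniformly softened across the whole image.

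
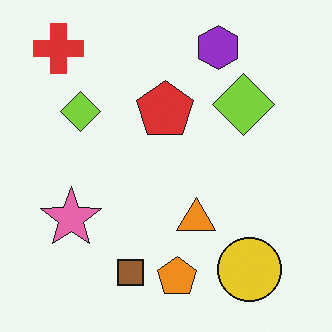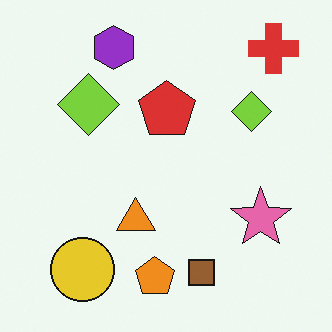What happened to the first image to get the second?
The transformation is: flipped horizontally (left ↔ right).

The red cross is in the top-left of the first image and the top-right of the second — shapes on opposite sides of the vertical midline have swapped in a mirror flip.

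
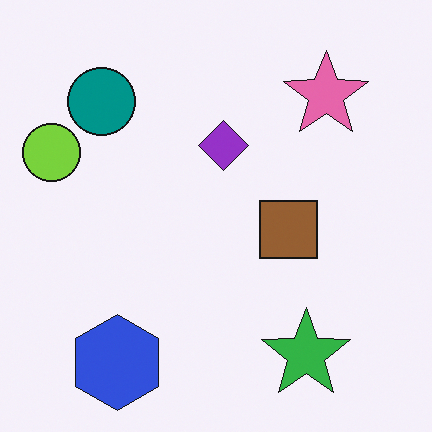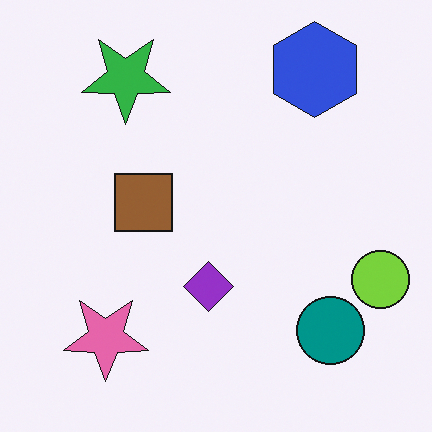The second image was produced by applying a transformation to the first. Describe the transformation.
It was rotated 180°.

The lime circle sits in the left of the first image and the right of the second — consistent with a whole-image 180° rotation.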